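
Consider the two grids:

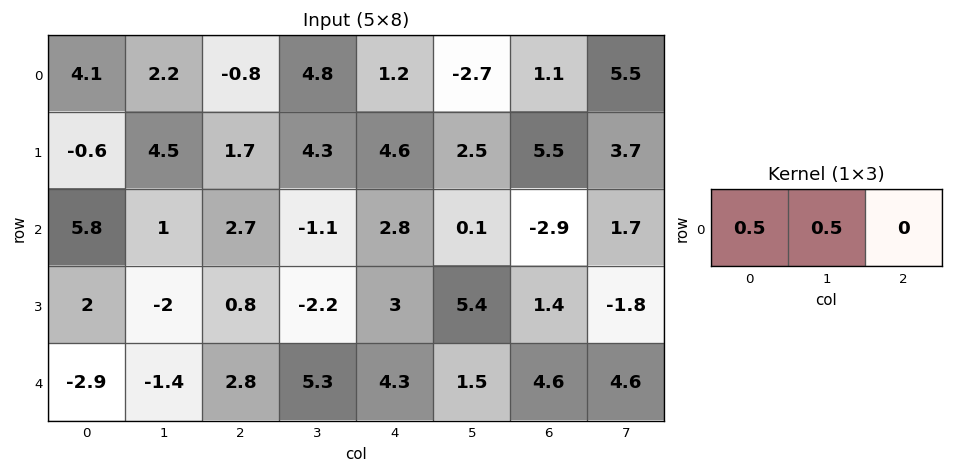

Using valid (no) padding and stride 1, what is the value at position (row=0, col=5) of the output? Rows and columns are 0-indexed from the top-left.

The receptive field on the input at this output position is [-2.7 1.1 5.5]. Elementwise product with the kernel and sum: -2.7·0.5 + 1.1·0.5.

-0.8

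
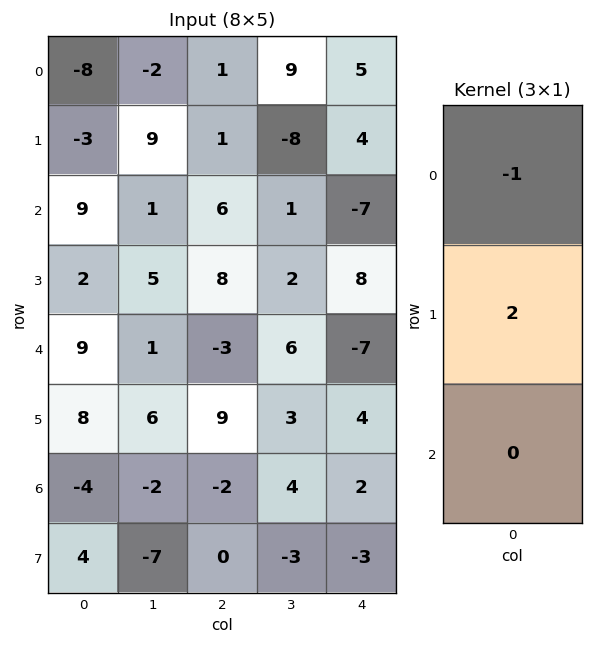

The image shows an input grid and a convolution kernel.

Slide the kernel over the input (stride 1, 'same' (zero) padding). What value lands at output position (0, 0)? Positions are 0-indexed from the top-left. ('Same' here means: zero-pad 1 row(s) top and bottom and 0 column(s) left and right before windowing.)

-16

The receptive field on the zero-padded input at this output position is [0 / -8 / -3]. Elementwise product with the kernel and sum: 0·-1 + -8·2.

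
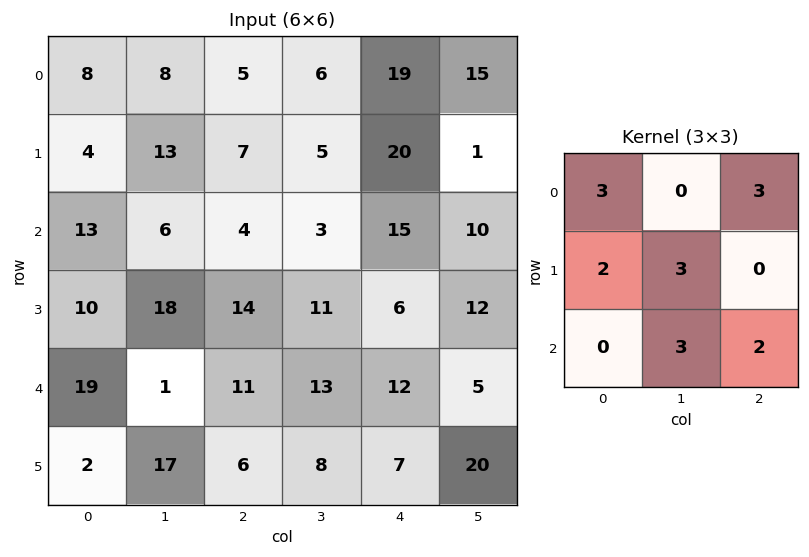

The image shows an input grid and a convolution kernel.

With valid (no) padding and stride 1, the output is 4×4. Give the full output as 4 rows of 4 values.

112 107 140 198
159 142 143 111
150 164 181 125
176 156 159 192

Output[0,0]: The receptive field on the input at this output position is [8 8 5 / 4 13 7 / 13 6 4]. Elementwise product with the kernel and sum: 8·3 + 5·3 + 4·2 + 13·3 + 6·3 + 4·2.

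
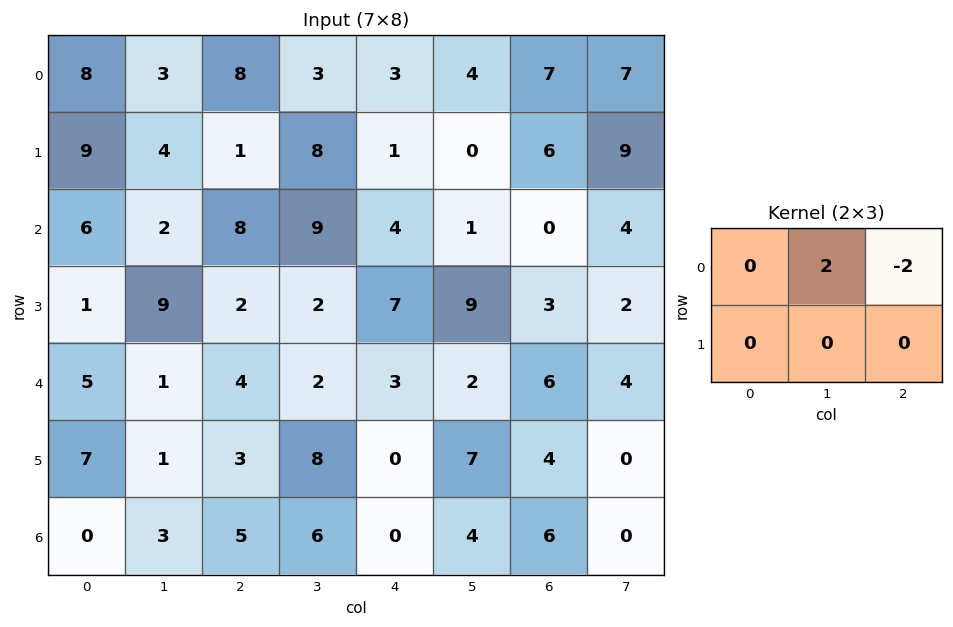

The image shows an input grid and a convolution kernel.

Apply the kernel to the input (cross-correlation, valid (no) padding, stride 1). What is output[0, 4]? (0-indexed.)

-6

The receptive field on the input at this output position is [3 4 7 / 1 0 6]. Elementwise product with the kernel and sum: 4·2 + 7·-2.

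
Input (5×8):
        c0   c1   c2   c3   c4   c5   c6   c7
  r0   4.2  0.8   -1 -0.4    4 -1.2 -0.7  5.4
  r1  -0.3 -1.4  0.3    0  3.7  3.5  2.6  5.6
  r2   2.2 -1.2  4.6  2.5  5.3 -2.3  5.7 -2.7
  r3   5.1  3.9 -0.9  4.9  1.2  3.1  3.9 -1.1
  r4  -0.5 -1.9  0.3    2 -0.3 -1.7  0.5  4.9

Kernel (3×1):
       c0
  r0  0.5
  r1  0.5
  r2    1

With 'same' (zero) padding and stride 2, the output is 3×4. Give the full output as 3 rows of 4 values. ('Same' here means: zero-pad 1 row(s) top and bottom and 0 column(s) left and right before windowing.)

1.8 -0.2 5.7 2.25
6.05 1.55 5.7 8.05
2.3 -0.3 0.45 2.2

Output[0,0]: The receptive field on the zero-padded input at this output position is [0 / 4.2 / -0.3]. Elementwise product with the kernel and sum: 0·0.5 + 4.2·0.5 + -0.3·1.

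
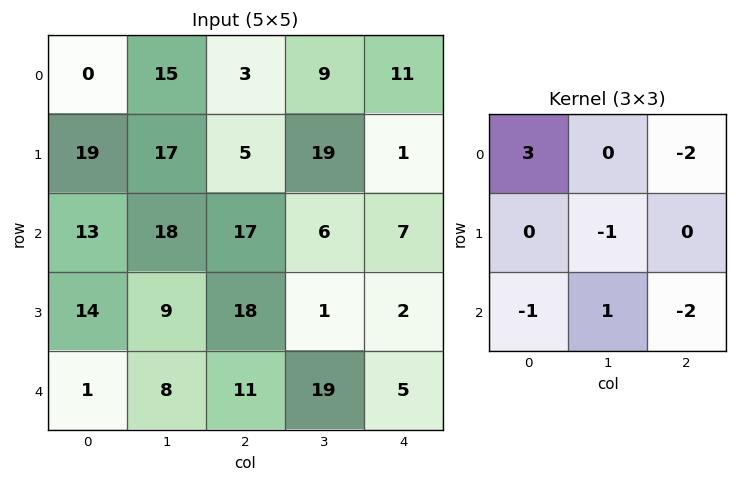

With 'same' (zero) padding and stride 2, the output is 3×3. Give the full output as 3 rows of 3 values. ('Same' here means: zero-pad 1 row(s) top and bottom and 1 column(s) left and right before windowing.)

-15 -53 -29
-51 3 51
-19 14 -2

Output[0,0]: The receptive field on the zero-padded input at this output position is [0 0 0 / 0 0 15 / 0 19 17]. Elementwise product with the kernel and sum: 0·3 + 0·-2 + 0·-1 + 0·-1 + 19·1 + 17·-2.
Output[0,1]: The receptive field on the zero-padded input at this output position is [0 0 0 / 15 3 9 / 17 5 19]. Elementwise product with the kernel and sum: 0·3 + 0·-2 + 3·-1 + 17·-1 + 5·1 + 19·-2.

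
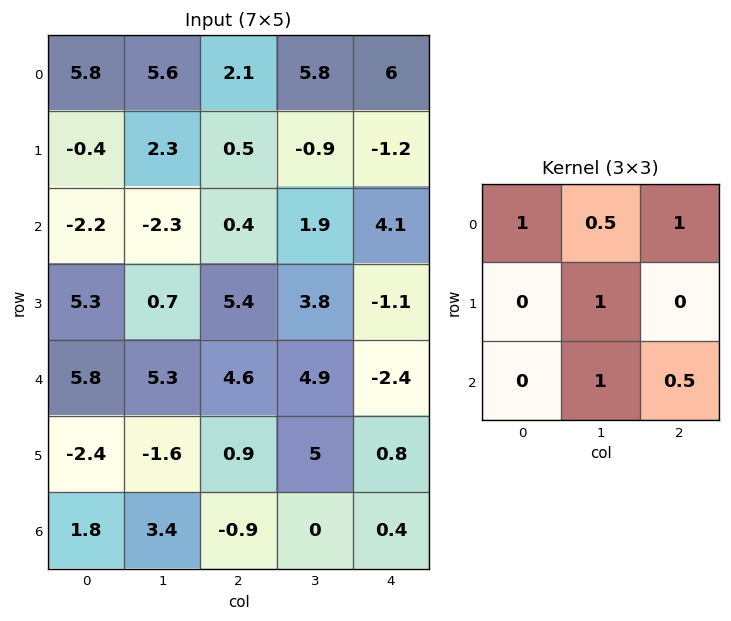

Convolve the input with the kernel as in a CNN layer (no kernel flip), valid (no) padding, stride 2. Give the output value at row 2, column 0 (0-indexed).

14.4

The receptive field on the input at this output position is [5.8 5.3 4.6 / -2.4 -1.6 0.9 / 1.8 3.4 -0.9]. Elementwise product with the kernel and sum: 5.8·1 + 5.3·0.5 + 4.6·1 + -1.6·1 + 3.4·1 + -0.9·0.5.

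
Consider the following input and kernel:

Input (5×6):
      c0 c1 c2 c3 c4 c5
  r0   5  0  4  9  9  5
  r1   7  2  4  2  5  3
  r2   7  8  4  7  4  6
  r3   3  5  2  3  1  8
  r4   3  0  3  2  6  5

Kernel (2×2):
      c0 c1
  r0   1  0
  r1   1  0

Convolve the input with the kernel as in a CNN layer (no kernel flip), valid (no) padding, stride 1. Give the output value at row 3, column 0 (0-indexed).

6

The receptive field on the input at this output position is [3 5 / 3 0]. Elementwise product with the kernel and sum: 3·1 + 3·1.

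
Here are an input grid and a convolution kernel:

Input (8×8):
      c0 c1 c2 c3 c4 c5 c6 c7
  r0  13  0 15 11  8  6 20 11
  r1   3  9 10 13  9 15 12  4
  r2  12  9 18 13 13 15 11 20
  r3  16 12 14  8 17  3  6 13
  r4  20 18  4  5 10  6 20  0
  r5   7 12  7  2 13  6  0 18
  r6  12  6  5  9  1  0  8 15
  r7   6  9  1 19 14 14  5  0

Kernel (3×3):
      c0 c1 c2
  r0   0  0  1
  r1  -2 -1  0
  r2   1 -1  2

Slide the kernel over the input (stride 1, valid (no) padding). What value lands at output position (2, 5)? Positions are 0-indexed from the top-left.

The receptive field on the input at this output position is [15 11 20 / 3 6 13 / 6 20 0]. Elementwise product with the kernel and sum: 20·1 + 3·-2 + 6·-1 + 6·1 + 20·-1 + 0·2.

-6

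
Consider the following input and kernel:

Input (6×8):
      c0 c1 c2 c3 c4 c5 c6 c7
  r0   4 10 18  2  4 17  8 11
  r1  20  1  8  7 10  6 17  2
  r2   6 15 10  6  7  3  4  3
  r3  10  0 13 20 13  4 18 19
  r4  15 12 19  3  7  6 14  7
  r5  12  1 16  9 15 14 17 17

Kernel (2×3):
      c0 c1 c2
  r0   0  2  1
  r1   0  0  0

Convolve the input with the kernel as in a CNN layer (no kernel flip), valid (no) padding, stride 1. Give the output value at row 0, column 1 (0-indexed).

The receptive field on the input at this output position is [10 18 2 / 1 8 7]. Elementwise product with the kernel and sum: 18·2 + 2·1.

38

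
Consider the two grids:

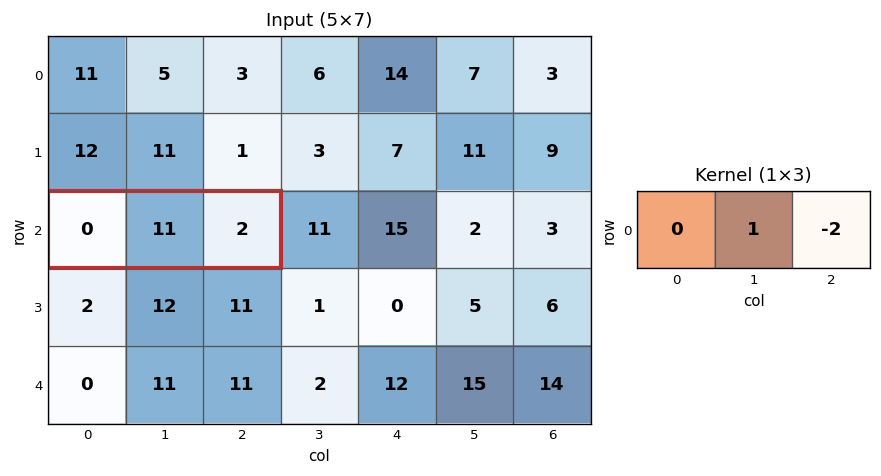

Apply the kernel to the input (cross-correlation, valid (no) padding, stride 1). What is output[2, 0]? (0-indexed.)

The receptive field on the input at this output position is [0 11 2]. Elementwise product with the kernel and sum: 11·1 + 2·-2.

7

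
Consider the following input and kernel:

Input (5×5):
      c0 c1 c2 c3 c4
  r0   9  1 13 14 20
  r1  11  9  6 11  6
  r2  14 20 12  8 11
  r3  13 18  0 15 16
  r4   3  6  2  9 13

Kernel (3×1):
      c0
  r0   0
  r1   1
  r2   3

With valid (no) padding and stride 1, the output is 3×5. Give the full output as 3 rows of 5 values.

Output[0,0]: The receptive field on the input at this output position is [9 / 11 / 14]. Elementwise product with the kernel and sum: 11·1 + 14·3.

53 69 42 35 39
53 74 12 53 59
22 36 6 42 55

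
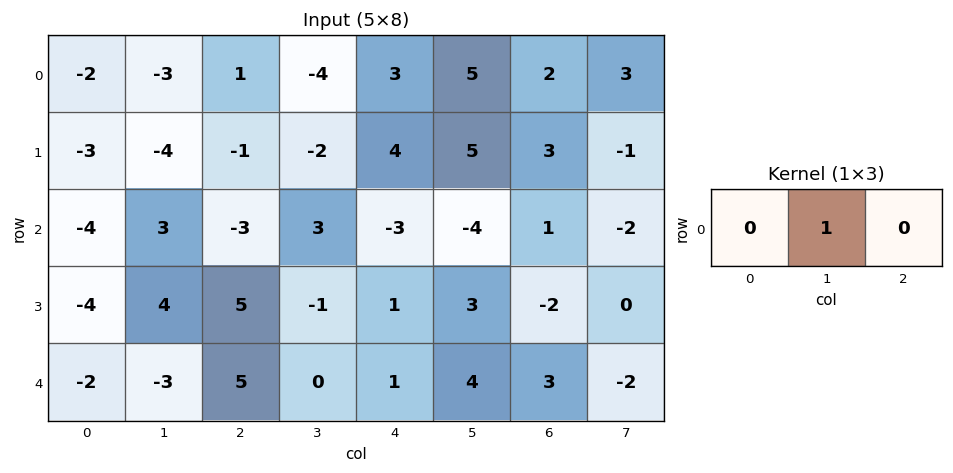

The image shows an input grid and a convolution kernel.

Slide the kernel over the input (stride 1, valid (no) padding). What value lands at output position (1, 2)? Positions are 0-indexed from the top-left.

The receptive field on the input at this output position is [-1 -2 4]. Elementwise product with the kernel and sum: -2·1.

-2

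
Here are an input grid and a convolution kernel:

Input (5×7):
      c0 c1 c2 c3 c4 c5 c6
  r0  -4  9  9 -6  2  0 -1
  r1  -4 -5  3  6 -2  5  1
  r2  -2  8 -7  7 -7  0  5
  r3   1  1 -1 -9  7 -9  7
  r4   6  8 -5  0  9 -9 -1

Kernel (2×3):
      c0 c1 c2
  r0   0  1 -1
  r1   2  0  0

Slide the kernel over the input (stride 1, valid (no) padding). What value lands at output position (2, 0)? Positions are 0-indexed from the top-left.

The receptive field on the input at this output position is [-2 8 -7 / 1 1 -1]. Elementwise product with the kernel and sum: 8·1 + -7·-1 + 1·2.

17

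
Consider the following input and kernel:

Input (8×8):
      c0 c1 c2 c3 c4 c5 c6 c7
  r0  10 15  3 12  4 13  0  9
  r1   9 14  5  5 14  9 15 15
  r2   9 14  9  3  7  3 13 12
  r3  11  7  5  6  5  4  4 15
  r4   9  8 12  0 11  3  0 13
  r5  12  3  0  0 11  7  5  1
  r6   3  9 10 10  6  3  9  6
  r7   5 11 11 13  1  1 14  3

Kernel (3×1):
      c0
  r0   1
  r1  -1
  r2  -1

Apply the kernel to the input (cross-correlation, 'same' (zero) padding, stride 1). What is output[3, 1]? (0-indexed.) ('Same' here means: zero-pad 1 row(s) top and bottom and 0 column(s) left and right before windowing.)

The receptive field on the zero-padded input at this output position is [14 / 7 / 8]. Elementwise product with the kernel and sum: 14·1 + 7·-1 + 8·-1.

-1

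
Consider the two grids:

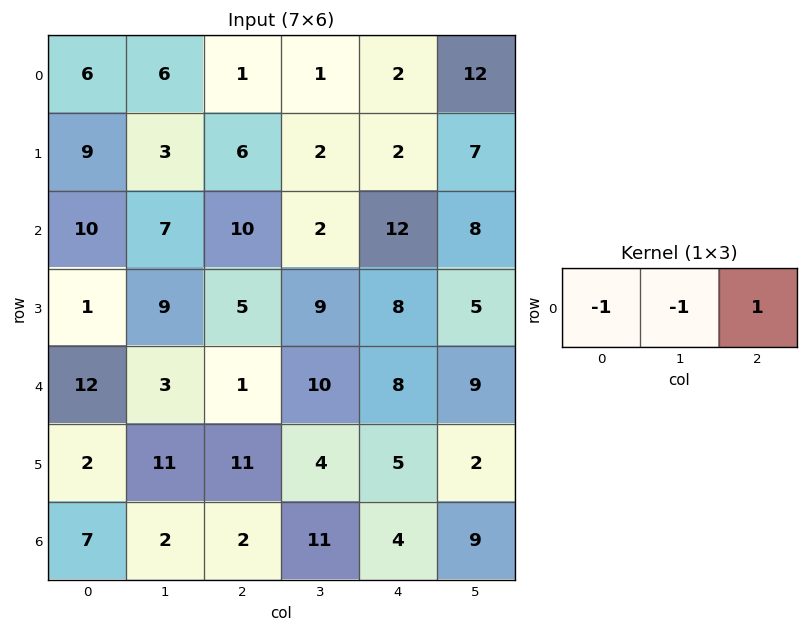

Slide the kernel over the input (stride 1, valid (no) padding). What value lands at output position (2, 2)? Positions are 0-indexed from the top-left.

The receptive field on the input at this output position is [10 2 12]. Elementwise product with the kernel and sum: 10·-1 + 2·-1 + 12·1.

0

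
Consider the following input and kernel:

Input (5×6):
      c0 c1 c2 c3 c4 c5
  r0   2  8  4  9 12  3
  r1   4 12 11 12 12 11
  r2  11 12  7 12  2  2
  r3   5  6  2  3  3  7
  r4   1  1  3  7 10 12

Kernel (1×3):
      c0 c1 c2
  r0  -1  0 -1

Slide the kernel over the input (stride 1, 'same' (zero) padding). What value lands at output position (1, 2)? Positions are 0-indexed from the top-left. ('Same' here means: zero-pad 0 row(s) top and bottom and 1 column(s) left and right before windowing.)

-24

The receptive field on the zero-padded input at this output position is [12 11 12]. Elementwise product with the kernel and sum: 12·-1 + 12·-1.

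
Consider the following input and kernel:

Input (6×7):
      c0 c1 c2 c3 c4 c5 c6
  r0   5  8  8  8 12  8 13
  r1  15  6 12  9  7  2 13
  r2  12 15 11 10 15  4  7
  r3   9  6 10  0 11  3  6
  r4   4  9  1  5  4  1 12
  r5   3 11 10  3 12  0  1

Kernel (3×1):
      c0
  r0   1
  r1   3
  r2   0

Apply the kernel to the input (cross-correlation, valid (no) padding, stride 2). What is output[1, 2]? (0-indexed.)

48

The receptive field on the input at this output position is [15 / 11 / 4]. Elementwise product with the kernel and sum: 15·1 + 11·3.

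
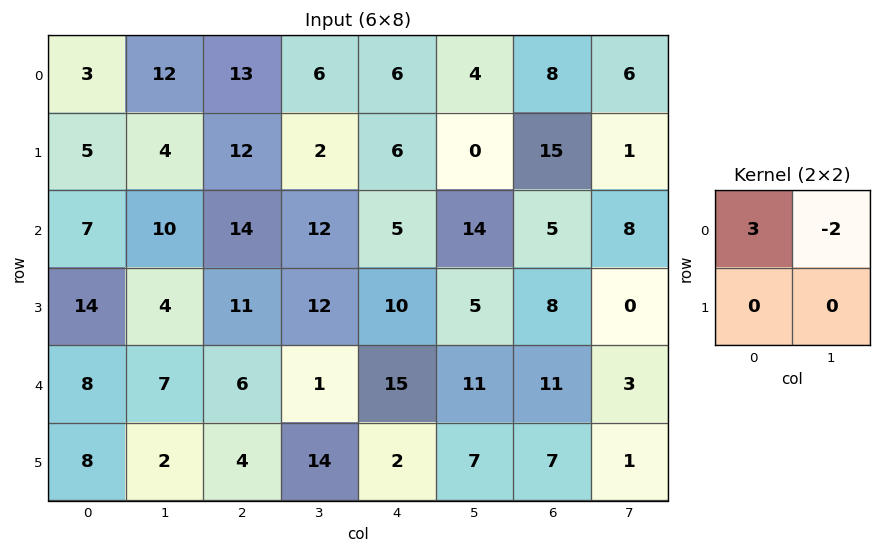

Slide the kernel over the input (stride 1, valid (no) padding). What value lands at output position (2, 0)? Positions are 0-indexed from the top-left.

The receptive field on the input at this output position is [7 10 / 14 4]. Elementwise product with the kernel and sum: 7·3 + 10·-2.

1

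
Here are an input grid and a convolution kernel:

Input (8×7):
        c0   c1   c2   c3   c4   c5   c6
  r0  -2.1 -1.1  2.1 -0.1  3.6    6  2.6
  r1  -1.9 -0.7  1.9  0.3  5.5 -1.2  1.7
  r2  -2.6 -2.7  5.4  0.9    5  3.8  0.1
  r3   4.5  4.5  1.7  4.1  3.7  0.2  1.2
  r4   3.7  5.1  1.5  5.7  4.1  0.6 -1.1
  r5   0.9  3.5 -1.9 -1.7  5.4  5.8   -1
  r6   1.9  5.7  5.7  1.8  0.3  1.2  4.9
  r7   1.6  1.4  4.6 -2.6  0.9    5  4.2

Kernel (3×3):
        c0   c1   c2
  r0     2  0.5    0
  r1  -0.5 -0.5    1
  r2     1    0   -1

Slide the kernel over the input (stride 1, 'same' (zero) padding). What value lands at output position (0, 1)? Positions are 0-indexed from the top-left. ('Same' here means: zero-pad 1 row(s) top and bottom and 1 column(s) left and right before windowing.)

The receptive field on the zero-padded input at this output position is [0 0 0 / -2.1 -1.1 2.1 / -1.9 -0.7 1.9]. Elementwise product with the kernel and sum: 0·2 + 0·0.5 + -2.1·-0.5 + -1.1·-0.5 + 2.1·1 + -1.9·1 + 1.9·-1.

-0.1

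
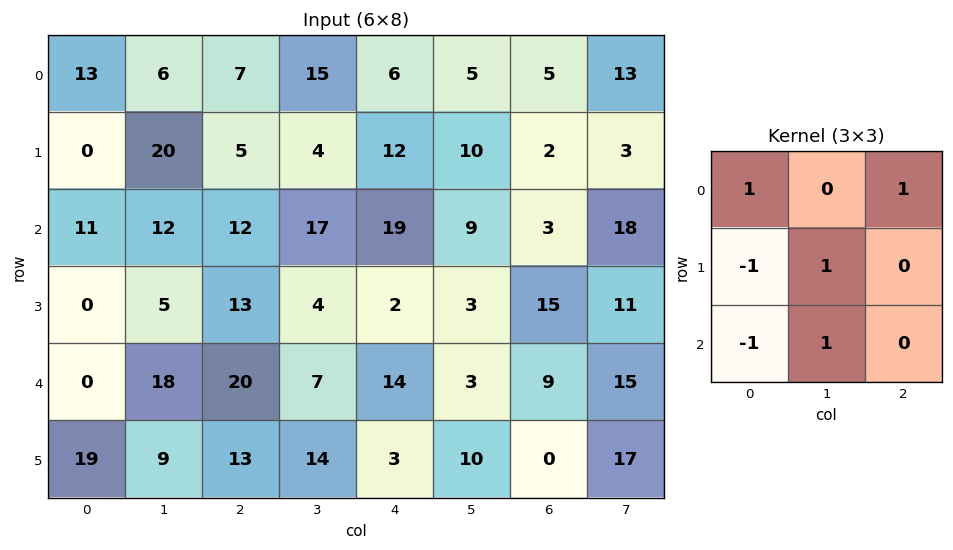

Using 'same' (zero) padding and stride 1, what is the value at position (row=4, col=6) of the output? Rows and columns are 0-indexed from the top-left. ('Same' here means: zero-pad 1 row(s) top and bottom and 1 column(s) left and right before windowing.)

The receptive field on the zero-padded input at this output position is [3 15 11 / 3 9 15 / 10 0 17]. Elementwise product with the kernel and sum: 3·1 + 11·1 + 3·-1 + 9·1 + 10·-1 + 0·1.

10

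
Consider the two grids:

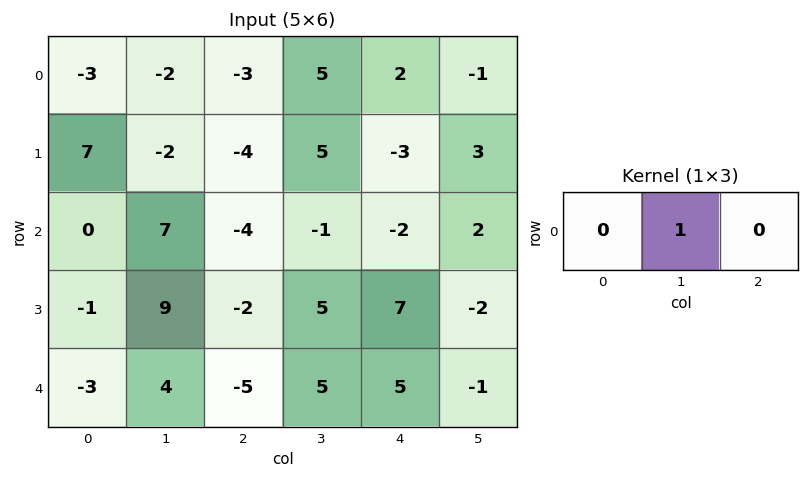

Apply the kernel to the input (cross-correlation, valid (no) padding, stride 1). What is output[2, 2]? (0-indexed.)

-1

The receptive field on the input at this output position is [-4 -1 -2]. Elementwise product with the kernel and sum: -1·1.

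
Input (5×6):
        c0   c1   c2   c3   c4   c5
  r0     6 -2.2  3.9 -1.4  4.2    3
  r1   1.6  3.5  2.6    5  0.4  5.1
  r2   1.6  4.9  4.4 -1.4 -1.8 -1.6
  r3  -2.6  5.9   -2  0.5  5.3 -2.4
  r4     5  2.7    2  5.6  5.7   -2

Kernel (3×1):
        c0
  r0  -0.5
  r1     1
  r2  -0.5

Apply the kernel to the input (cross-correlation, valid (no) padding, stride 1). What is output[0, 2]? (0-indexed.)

The receptive field on the input at this output position is [3.9 / 2.6 / 4.4]. Elementwise product with the kernel and sum: 3.9·-0.5 + 2.6·1 + 4.4·-0.5.

-1.55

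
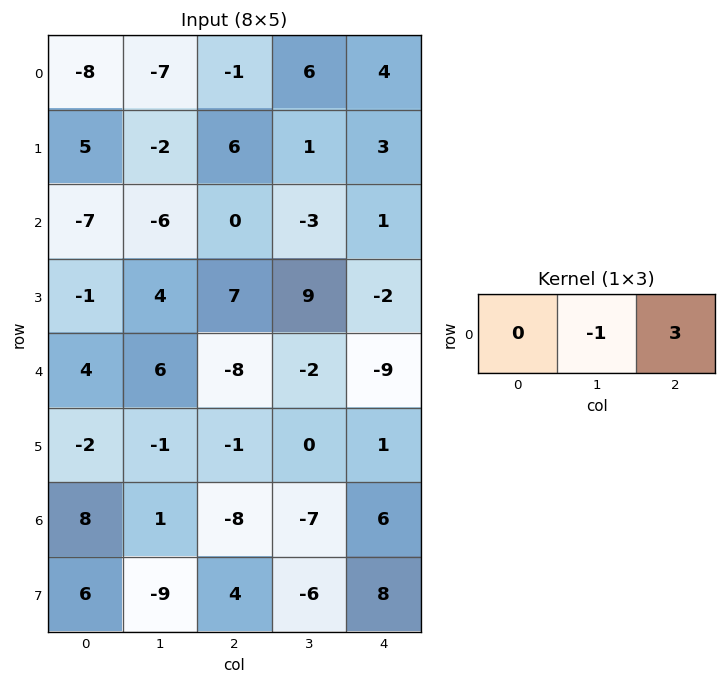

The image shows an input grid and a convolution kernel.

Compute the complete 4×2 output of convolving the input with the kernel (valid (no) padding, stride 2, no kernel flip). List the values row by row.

Output[0,0]: The receptive field on the input at this output position is [-8 -7 -1]. Elementwise product with the kernel and sum: -7·-1 + -1·3.

4 6
6 6
-30 -25
-25 25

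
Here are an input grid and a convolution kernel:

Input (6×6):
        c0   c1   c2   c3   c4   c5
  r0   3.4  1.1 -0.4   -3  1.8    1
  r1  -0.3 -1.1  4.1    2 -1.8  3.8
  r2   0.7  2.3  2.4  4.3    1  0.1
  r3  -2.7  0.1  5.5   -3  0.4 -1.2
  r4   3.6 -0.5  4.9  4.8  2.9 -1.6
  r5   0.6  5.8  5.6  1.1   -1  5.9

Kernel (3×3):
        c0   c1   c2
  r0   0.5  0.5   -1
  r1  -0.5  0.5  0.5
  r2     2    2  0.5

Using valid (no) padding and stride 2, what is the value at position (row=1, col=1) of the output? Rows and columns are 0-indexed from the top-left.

The receptive field on the input at this output position is [2.4 4.3 1 / 5.5 -3 0.4 / 4.9 4.8 2.9]. Elementwise product with the kernel and sum: 2.4·0.5 + 4.3·0.5 + 1·-1 + 5.5·-0.5 + -3·0.5 + 0.4·0.5 + 4.9·2 + 4.8·2 + 2.9·0.5.

19.15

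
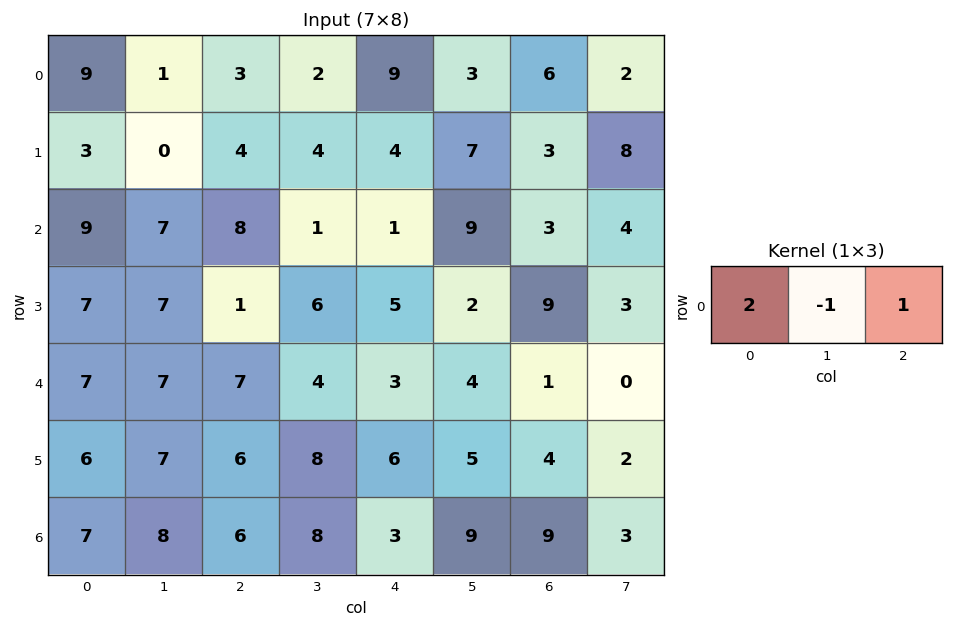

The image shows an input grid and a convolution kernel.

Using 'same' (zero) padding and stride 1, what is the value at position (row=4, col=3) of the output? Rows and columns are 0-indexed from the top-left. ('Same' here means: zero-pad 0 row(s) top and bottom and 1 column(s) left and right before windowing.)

13

The receptive field on the zero-padded input at this output position is [7 4 3]. Elementwise product with the kernel and sum: 7·2 + 4·-1 + 3·1.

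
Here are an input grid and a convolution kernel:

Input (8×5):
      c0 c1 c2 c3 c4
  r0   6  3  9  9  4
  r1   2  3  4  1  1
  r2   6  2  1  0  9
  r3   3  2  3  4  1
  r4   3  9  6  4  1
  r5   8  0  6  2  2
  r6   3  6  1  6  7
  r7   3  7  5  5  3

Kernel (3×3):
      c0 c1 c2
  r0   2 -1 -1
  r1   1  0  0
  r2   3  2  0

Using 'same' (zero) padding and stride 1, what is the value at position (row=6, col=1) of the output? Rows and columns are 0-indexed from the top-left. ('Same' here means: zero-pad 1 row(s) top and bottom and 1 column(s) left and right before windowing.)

36

The receptive field on the zero-padded input at this output position is [8 0 6 / 3 6 1 / 3 7 5]. Elementwise product with the kernel and sum: 8·2 + 0·-1 + 6·-1 + 3·1 + 3·3 + 7·2.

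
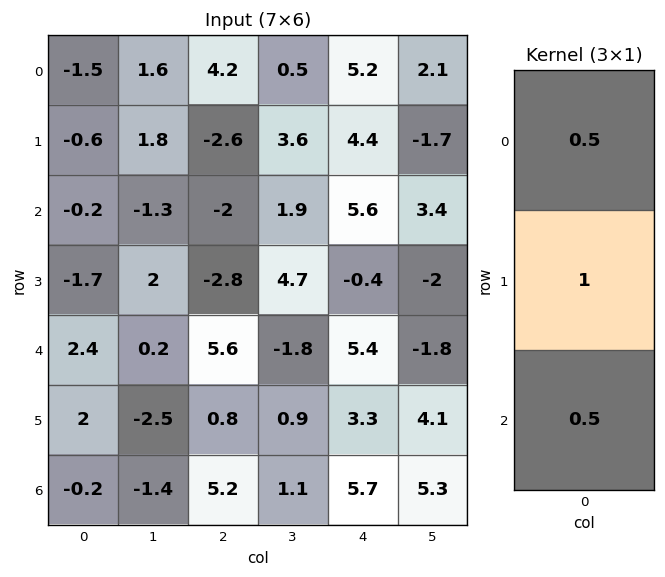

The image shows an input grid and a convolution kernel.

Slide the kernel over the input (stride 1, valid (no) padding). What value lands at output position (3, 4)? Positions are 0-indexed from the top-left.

6.85

The receptive field on the input at this output position is [-0.4 / 5.4 / 3.3]. Elementwise product with the kernel and sum: -0.4·0.5 + 5.4·1 + 3.3·0.5.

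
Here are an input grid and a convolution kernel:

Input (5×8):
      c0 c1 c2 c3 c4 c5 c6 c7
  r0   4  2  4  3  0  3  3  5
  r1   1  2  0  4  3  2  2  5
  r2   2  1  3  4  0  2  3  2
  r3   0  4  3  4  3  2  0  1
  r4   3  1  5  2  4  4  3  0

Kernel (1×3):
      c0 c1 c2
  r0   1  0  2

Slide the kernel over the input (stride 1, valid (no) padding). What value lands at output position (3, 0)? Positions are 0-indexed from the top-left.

6

The receptive field on the input at this output position is [0 4 3]. Elementwise product with the kernel and sum: 0·1 + 3·2.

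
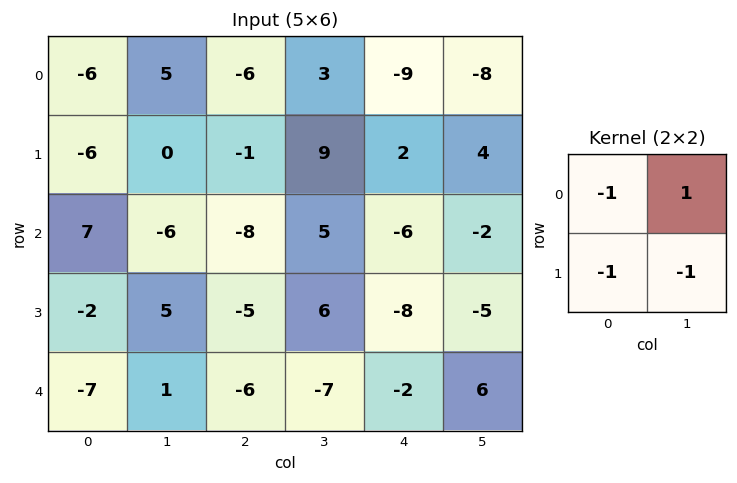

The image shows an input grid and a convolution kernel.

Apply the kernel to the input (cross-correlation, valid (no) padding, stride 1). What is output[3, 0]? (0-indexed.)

The receptive field on the input at this output position is [-2 5 / -7 1]. Elementwise product with the kernel and sum: -2·-1 + 5·1 + -7·-1 + 1·-1.

13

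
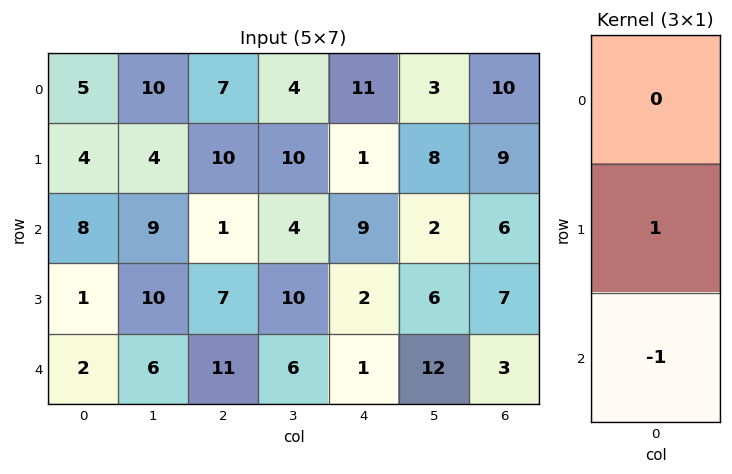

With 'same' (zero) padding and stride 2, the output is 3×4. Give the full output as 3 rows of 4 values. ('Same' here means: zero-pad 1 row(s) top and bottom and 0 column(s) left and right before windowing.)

Output[0,0]: The receptive field on the zero-padded input at this output position is [0 / 5 / 4]. Elementwise product with the kernel and sum: 5·1 + 4·-1.
Output[0,1]: The receptive field on the zero-padded input at this output position is [0 / 7 / 10]. Elementwise product with the kernel and sum: 7·1 + 10·-1.

1 -3 10 1
7 -6 7 -1
2 11 1 3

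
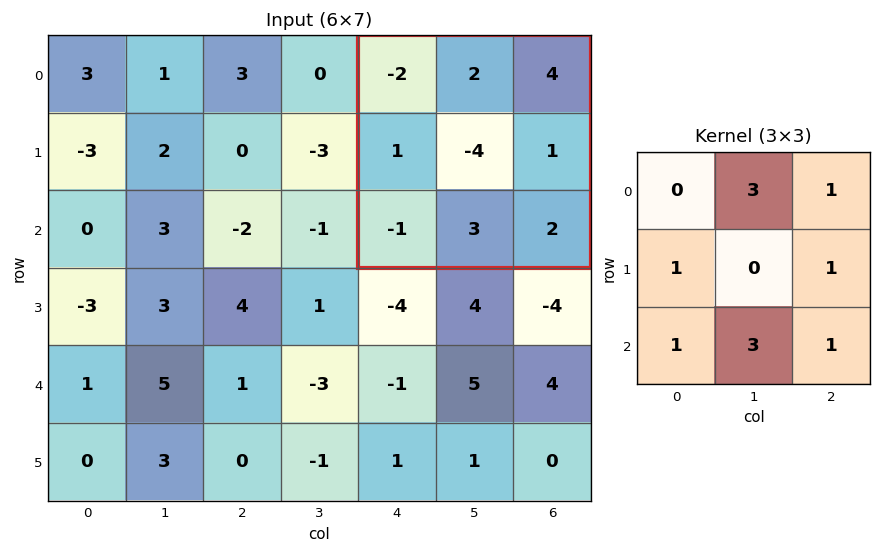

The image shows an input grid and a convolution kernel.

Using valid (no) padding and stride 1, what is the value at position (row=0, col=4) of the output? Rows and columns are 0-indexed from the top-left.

The receptive field on the input at this output position is [-2 2 4 / 1 -4 1 / -1 3 2]. Elementwise product with the kernel and sum: 2·3 + 4·1 + 1·1 + 1·1 + -1·1 + 3·3 + 2·1.

22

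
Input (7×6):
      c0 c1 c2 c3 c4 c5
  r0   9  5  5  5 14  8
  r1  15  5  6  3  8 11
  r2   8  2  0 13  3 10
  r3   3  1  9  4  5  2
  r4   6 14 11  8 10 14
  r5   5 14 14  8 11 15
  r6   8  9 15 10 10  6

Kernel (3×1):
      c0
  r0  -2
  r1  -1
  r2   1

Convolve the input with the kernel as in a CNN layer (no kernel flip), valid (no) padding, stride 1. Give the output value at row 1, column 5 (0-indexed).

-30

The receptive field on the input at this output position is [11 / 10 / 2]. Elementwise product with the kernel and sum: 11·-2 + 10·-1 + 2·1.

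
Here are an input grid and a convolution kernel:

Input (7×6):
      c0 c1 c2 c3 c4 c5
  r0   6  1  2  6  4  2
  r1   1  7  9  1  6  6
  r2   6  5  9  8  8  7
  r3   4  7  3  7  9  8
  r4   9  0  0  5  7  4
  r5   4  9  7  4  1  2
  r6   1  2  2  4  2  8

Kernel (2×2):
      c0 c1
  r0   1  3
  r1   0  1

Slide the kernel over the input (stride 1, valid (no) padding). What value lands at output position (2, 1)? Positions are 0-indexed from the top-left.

35

The receptive field on the input at this output position is [5 9 / 7 3]. Elementwise product with the kernel and sum: 5·1 + 9·3 + 3·1.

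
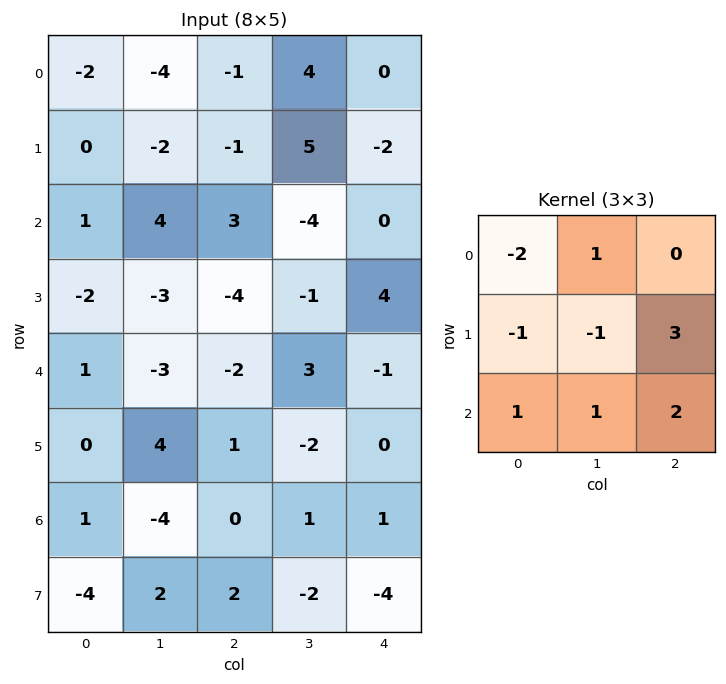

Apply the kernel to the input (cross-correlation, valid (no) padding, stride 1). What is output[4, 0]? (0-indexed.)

The receptive field on the input at this output position is [1 -3 -2 / 0 4 1 / 1 -4 0]. Elementwise product with the kernel and sum: 1·-2 + -3·1 + 0·-1 + 4·-1 + 1·3 + 1·1 + -4·1 + 0·2.

-9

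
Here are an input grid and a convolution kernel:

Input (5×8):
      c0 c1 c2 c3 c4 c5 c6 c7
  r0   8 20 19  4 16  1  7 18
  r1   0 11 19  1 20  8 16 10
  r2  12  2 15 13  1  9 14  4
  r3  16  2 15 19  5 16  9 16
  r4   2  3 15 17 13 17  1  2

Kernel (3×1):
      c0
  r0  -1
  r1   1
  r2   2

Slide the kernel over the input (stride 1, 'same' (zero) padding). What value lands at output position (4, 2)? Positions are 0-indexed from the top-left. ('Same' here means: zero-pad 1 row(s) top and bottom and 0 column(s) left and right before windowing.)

0

The receptive field on the zero-padded input at this output position is [15 / 15 / 0]. Elementwise product with the kernel and sum: 15·-1 + 15·1 + 0·2.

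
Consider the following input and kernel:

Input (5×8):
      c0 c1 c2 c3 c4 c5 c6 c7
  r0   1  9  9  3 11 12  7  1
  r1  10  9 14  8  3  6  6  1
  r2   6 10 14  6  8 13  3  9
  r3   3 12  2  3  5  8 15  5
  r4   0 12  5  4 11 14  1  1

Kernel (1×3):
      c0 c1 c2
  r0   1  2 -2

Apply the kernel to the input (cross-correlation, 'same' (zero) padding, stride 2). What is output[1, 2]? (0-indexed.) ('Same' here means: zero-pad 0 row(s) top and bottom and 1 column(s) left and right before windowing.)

The receptive field on the zero-padded input at this output position is [6 8 13]. Elementwise product with the kernel and sum: 6·1 + 8·2 + 13·-2.

-4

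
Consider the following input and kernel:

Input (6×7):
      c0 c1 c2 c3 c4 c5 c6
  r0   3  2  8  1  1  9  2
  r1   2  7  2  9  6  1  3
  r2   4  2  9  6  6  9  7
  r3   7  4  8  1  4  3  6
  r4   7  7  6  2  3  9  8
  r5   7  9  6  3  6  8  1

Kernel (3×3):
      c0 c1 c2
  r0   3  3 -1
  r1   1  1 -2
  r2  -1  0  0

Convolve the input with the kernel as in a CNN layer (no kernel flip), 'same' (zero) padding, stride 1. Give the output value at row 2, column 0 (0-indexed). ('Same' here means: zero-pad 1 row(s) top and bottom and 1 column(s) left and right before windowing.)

The receptive field on the zero-padded input at this output position is [0 2 7 / 0 4 2 / 0 7 4]. Elementwise product with the kernel and sum: 0·3 + 2·3 + 7·-1 + 0·1 + 4·1 + 2·-2 + 0·-1.

-1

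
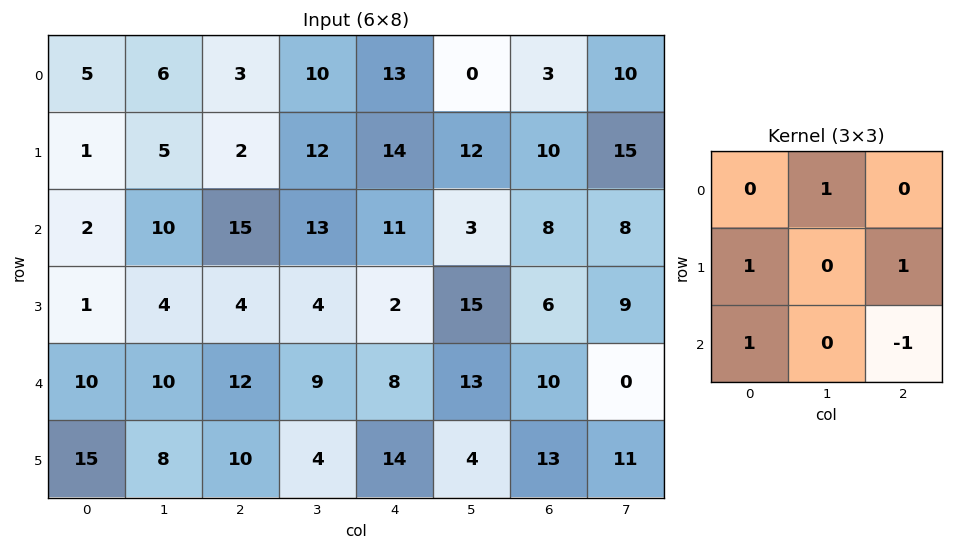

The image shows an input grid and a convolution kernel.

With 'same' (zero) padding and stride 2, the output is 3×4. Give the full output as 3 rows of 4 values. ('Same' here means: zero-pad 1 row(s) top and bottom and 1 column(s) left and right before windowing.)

1 9 10 7
7 25 19 27
3 27 24 12

Output[0,0]: The receptive field on the zero-padded input at this output position is [0 0 0 / 0 5 6 / 0 1 5]. Elementwise product with the kernel and sum: 0·1 + 0·1 + 6·1 + 0·1 + 5·-1.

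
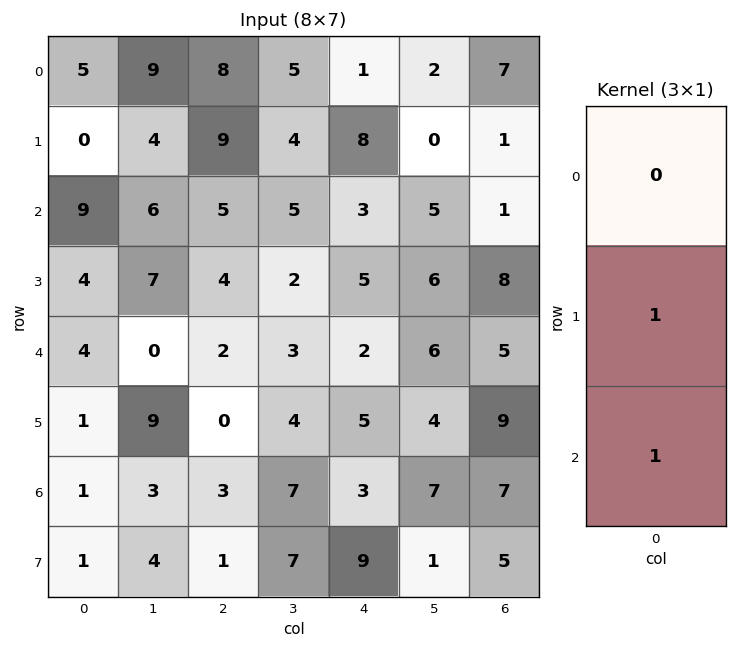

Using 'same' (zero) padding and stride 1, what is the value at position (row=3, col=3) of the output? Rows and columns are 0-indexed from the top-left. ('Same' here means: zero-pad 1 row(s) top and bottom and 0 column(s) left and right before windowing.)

The receptive field on the zero-padded input at this output position is [5 / 2 / 3]. Elementwise product with the kernel and sum: 2·1 + 3·1.

5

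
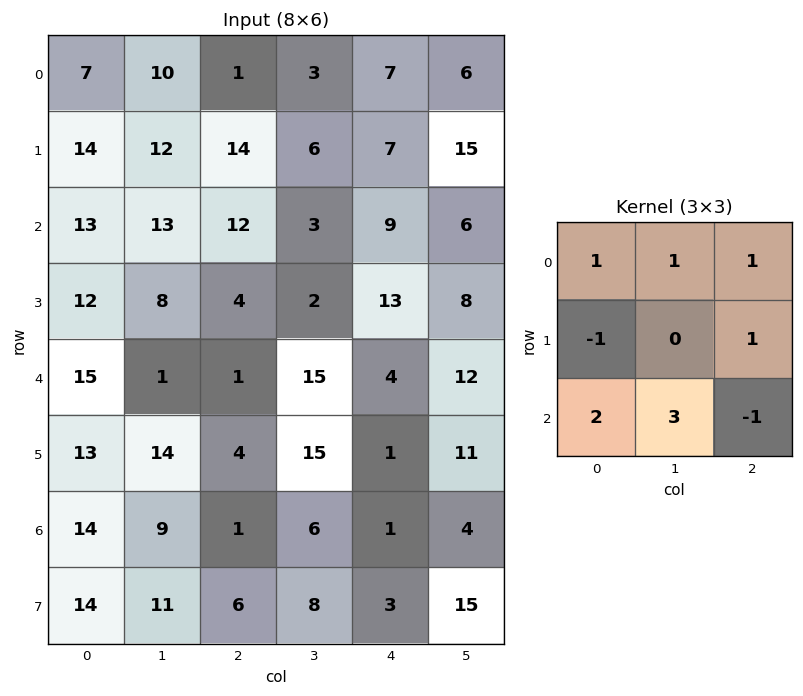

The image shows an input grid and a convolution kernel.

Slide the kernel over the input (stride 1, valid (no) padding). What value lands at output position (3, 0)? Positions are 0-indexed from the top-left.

The receptive field on the input at this output position is [12 8 4 / 15 1 1 / 13 14 4]. Elementwise product with the kernel and sum: 12·1 + 8·1 + 4·1 + 15·-1 + 1·1 + 13·2 + 14·3 + 4·-1.

74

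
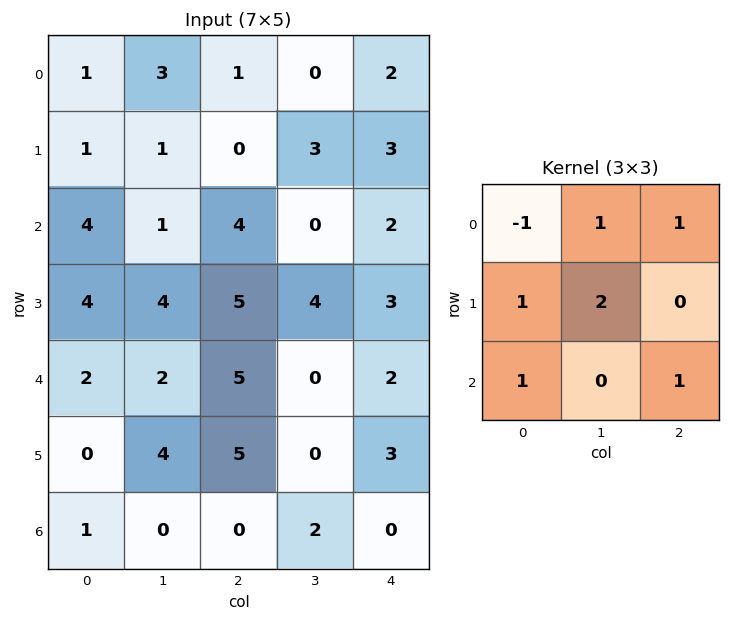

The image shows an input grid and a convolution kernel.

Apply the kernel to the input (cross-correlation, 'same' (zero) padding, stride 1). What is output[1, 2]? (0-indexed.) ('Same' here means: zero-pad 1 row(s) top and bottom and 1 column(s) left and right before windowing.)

0

The receptive field on the zero-padded input at this output position is [3 1 0 / 1 0 3 / 1 4 0]. Elementwise product with the kernel and sum: 3·-1 + 1·1 + 0·1 + 1·1 + 0·2 + 1·1 + 0·1.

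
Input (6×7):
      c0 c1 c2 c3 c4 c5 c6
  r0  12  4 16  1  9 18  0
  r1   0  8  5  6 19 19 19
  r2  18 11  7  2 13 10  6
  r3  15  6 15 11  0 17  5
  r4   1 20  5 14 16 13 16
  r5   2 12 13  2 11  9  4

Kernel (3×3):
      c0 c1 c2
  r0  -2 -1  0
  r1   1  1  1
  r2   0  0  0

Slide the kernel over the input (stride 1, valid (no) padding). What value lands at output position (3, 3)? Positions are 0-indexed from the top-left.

21

The receptive field on the input at this output position is [11 0 17 / 14 16 13 / 2 11 9]. Elementwise product with the kernel and sum: 11·-2 + 0·-1 + 14·1 + 16·1 + 13·1.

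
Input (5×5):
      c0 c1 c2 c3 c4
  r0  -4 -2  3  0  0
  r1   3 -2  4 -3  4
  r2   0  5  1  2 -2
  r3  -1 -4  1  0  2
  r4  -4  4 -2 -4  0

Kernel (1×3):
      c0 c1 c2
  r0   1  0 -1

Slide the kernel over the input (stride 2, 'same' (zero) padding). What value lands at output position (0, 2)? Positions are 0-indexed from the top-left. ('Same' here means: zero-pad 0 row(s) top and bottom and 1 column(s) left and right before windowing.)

0

The receptive field on the zero-padded input at this output position is [0 0 0]. Elementwise product with the kernel and sum: 0·1 + 0·-1.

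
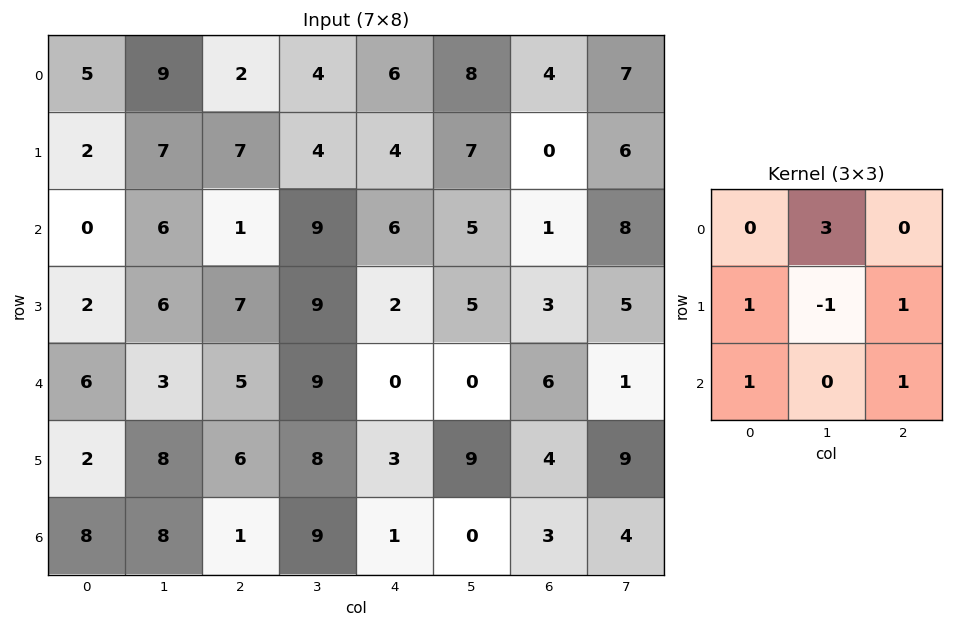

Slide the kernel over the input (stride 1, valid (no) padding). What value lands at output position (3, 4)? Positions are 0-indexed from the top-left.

The receptive field on the input at this output position is [2 5 3 / 0 0 6 / 3 9 4]. Elementwise product with the kernel and sum: 5·3 + 0·1 + 0·-1 + 6·1 + 3·1 + 4·1.

28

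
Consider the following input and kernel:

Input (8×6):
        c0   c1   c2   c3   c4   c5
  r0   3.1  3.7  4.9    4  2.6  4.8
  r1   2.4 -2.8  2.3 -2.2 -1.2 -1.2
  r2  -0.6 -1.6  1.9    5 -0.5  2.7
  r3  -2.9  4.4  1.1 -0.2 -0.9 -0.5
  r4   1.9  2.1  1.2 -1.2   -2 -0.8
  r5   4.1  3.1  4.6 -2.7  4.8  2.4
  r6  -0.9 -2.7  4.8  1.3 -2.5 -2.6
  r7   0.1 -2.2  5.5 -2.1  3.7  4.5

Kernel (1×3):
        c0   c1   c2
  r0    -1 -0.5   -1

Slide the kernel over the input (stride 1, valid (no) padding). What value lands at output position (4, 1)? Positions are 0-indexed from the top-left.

-1.5

The receptive field on the input at this output position is [2.1 1.2 -1.2]. Elementwise product with the kernel and sum: 2.1·-1 + 1.2·-0.5 + -1.2·-1.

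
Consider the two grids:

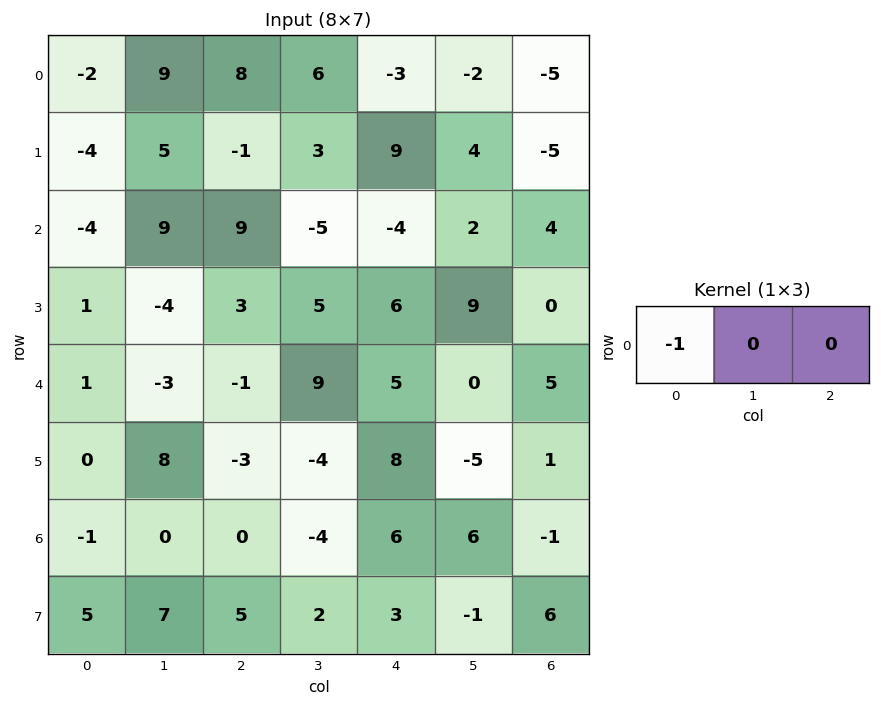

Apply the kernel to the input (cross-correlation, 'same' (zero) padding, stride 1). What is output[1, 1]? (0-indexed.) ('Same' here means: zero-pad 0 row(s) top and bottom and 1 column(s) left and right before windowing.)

4

The receptive field on the zero-padded input at this output position is [-4 5 -1]. Elementwise product with the kernel and sum: -4·-1.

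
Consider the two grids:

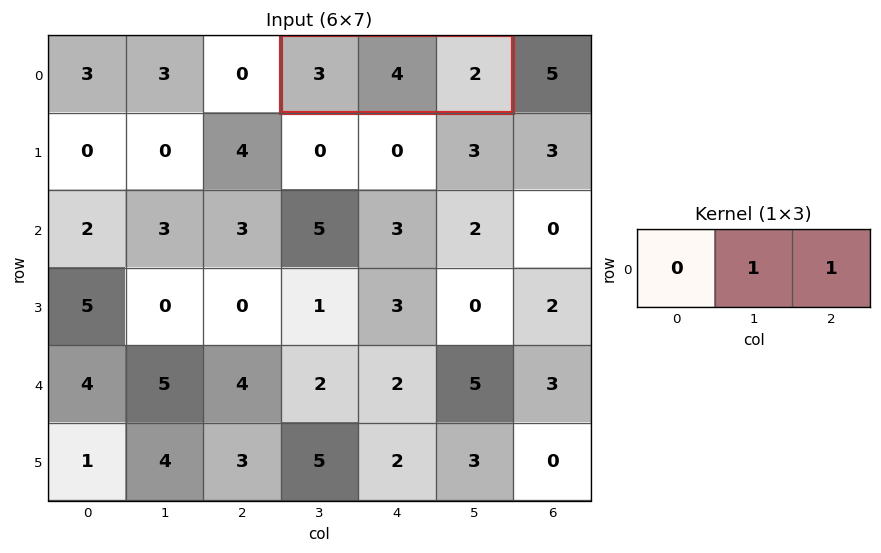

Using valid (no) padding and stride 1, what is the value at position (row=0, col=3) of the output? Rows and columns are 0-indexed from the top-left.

6

The receptive field on the input at this output position is [3 4 2]. Elementwise product with the kernel and sum: 4·1 + 2·1.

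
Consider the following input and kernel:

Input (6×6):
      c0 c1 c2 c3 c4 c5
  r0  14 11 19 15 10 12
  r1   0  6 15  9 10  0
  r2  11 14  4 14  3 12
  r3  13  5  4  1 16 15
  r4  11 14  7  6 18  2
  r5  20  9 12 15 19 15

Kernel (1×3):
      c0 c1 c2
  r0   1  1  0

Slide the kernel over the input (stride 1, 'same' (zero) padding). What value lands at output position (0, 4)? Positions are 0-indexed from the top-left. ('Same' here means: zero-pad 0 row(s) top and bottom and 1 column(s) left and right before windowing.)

25

The receptive field on the zero-padded input at this output position is [15 10 12]. Elementwise product with the kernel and sum: 15·1 + 10·1.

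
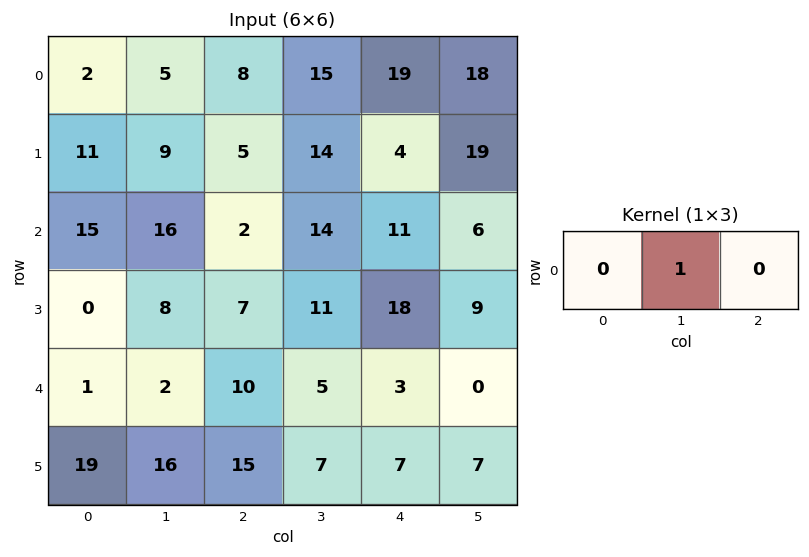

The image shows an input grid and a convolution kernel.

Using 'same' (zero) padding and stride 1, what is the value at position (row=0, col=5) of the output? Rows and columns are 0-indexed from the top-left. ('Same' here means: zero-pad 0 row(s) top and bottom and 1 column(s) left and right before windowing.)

The receptive field on the zero-padded input at this output position is [19 18 0]. Elementwise product with the kernel and sum: 18·1.

18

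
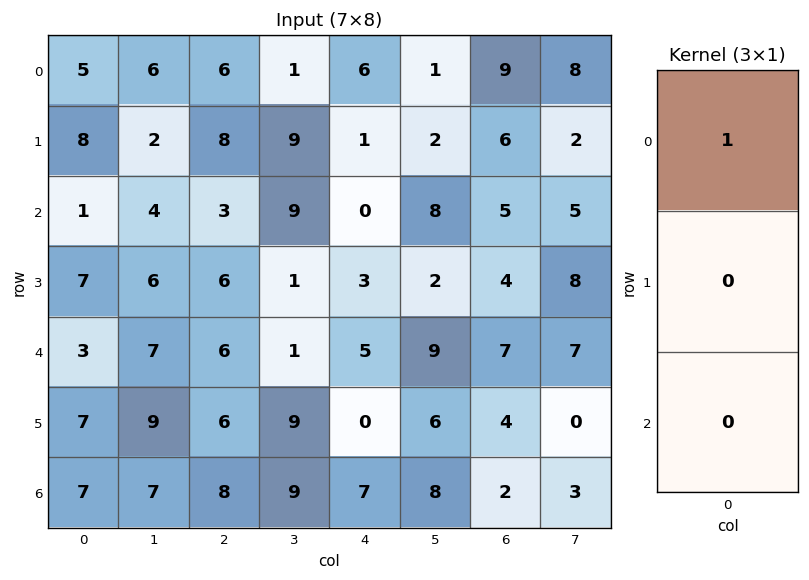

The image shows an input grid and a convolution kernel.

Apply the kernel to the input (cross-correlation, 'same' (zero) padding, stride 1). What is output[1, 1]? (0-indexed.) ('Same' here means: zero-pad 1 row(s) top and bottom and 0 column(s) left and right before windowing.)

6

The receptive field on the zero-padded input at this output position is [6 / 2 / 4]. Elementwise product with the kernel and sum: 6·1.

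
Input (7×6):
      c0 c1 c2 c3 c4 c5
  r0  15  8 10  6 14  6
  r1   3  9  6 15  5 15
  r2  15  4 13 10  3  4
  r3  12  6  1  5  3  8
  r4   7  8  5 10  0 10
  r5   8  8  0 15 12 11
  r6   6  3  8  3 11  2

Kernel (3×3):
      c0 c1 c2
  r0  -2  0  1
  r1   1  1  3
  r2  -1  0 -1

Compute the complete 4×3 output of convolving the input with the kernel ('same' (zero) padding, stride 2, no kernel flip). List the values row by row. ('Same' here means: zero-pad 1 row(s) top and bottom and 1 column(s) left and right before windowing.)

Output[0,0]: The receptive field on the zero-padded input at this output position is [0 0 0 / 0 15 8 / 0 3 9]. Elementwise product with the kernel and sum: 0·-2 + 0·1 + 0·1 + 15·1 + 8·3 + 0·-1 + 9·-1.
Output[0,1]: The receptive field on the zero-padded input at this output position is [0 0 0 / 8 10 6 / 9 6 15]. Elementwise product with the kernel and sum: 0·-2 + 0·1 + 8·1 + 10·1 + 6·3 + 9·-1 + 15·-1.

30 12 8
30 33 -3
29 13 12
23 19 1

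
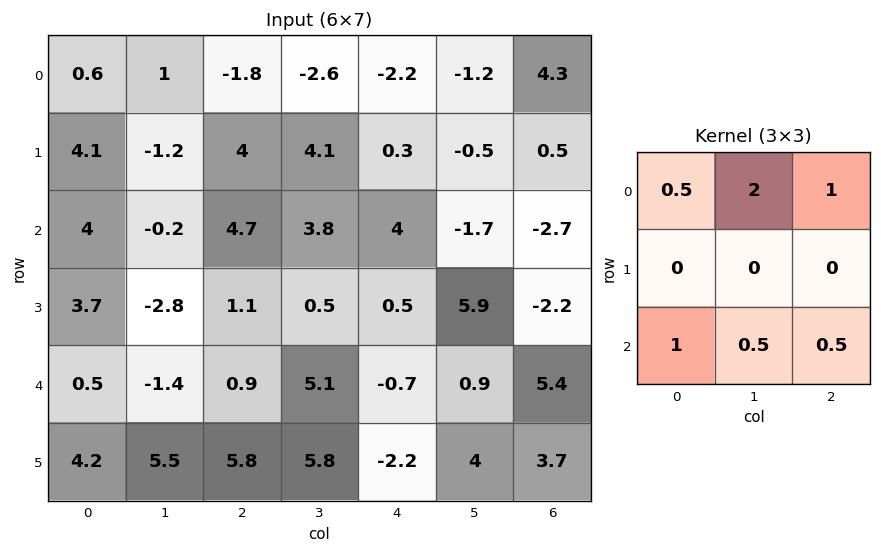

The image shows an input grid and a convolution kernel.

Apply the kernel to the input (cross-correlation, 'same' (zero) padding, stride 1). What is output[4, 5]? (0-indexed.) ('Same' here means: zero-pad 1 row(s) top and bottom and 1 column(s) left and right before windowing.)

11.5

The receptive field on the zero-padded input at this output position is [0.5 5.9 -2.2 / -0.7 0.9 5.4 / -2.2 4 3.7]. Elementwise product with the kernel and sum: 0.5·0.5 + 5.9·2 + -2.2·1 + -2.2·1 + 4·0.5 + 3.7·0.5.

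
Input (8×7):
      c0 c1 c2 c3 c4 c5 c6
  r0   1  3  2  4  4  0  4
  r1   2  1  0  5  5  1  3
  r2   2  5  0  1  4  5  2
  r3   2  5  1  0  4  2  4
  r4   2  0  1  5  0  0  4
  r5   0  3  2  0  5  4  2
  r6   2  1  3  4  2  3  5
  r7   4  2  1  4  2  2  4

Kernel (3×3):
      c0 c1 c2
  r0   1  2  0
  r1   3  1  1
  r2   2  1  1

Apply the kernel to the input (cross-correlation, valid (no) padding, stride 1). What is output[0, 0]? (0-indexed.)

The receptive field on the input at this output position is [1 3 2 / 2 1 0 / 2 5 0]. Elementwise product with the kernel and sum: 1·1 + 3·2 + 2·3 + 1·1 + 0·1 + 2·2 + 5·1 + 0·1.

23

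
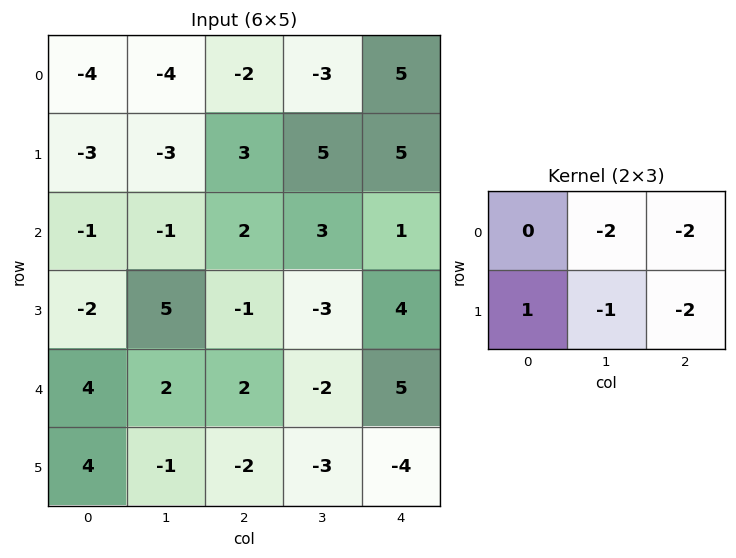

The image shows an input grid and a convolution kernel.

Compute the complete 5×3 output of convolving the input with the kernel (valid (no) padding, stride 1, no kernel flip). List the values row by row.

6 -6 -16
-4 -25 -23
-7 2 -14
-10 12 -8
1 7 3

Output[0,0]: The receptive field on the input at this output position is [-4 -4 -2 / -3 -3 3]. Elementwise product with the kernel and sum: -4·-2 + -2·-2 + -3·1 + -3·-1 + 3·-2.
Output[0,1]: The receptive field on the input at this output position is [-4 -2 -3 / -3 3 5]. Elementwise product with the kernel and sum: -2·-2 + -3·-2 + -3·1 + 3·-1 + 5·-2.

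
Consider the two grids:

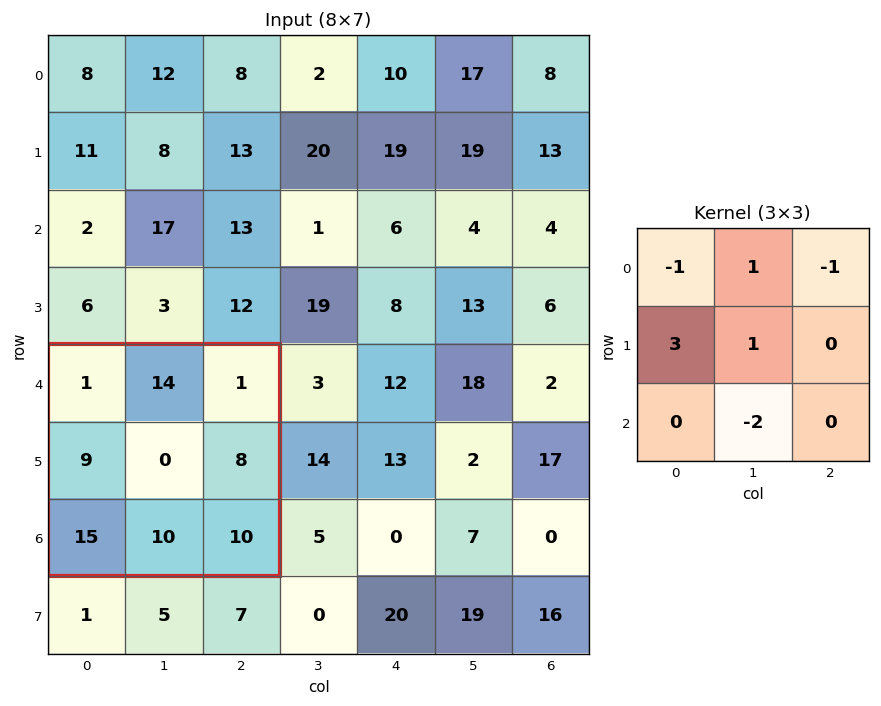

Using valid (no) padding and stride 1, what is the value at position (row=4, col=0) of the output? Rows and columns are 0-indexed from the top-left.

The receptive field on the input at this output position is [1 14 1 / 9 0 8 / 15 10 10]. Elementwise product with the kernel and sum: 1·-1 + 14·1 + 1·-1 + 9·3 + 0·1 + 10·-2.

19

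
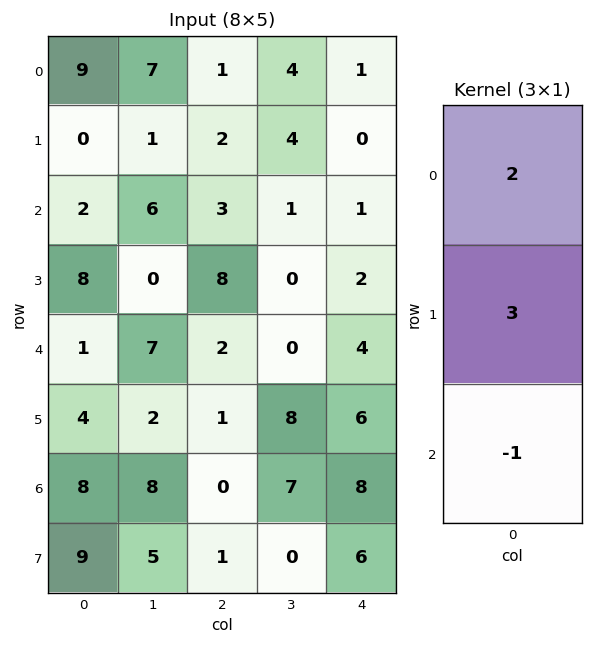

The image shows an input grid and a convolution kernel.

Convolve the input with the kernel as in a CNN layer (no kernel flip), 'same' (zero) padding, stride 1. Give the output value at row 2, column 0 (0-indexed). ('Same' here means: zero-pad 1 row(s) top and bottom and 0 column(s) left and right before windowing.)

The receptive field on the zero-padded input at this output position is [0 / 2 / 8]. Elementwise product with the kernel and sum: 0·2 + 2·3 + 8·-1.

-2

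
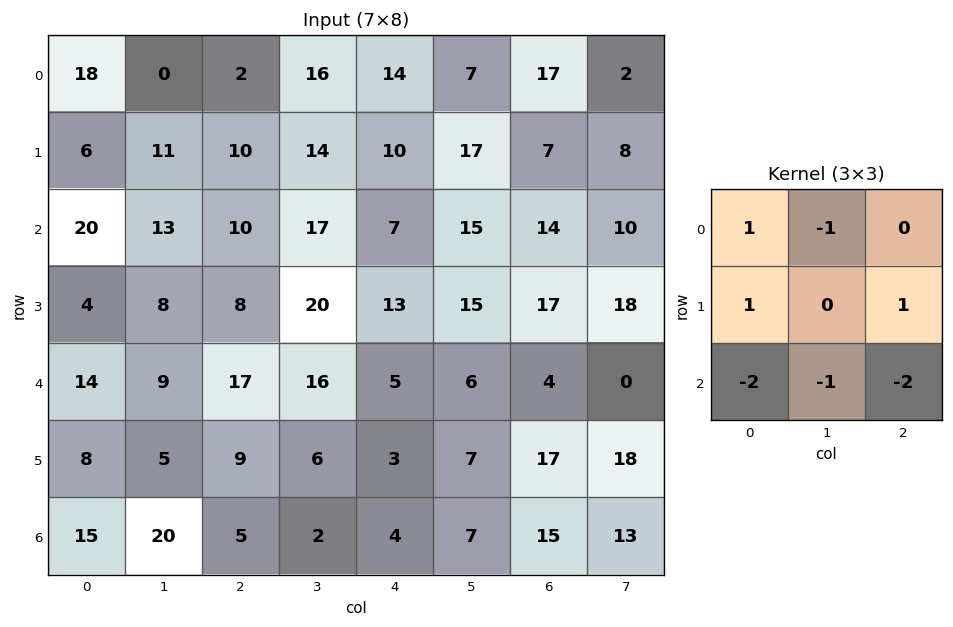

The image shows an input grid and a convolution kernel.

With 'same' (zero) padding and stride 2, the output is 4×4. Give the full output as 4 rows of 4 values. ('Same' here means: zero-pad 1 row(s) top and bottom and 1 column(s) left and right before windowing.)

Output[0,0]: The receptive field on the zero-padded input at this output position is [0 0 0 / 0 18 0 / 0 6 11]. Elementwise product with the kernel and sum: 0·1 + 0·-1 + 0·1 + 0·1 + 0·-2 + 6·-1 + 11·-2.
Output[0,1]: The receptive field on the zero-padded input at this output position is [0 0 0 / 0 2 16 / 11 10 14]. Elementwise product with the kernel and sum: 0·1 + 0·-1 + 0·1 + 16·1 + 11·-2 + 10·-1 + 14·-2.

-28 -44 -49 -48
-13 -33 -47 -48
-13 -6 0 -63
12 18 12 10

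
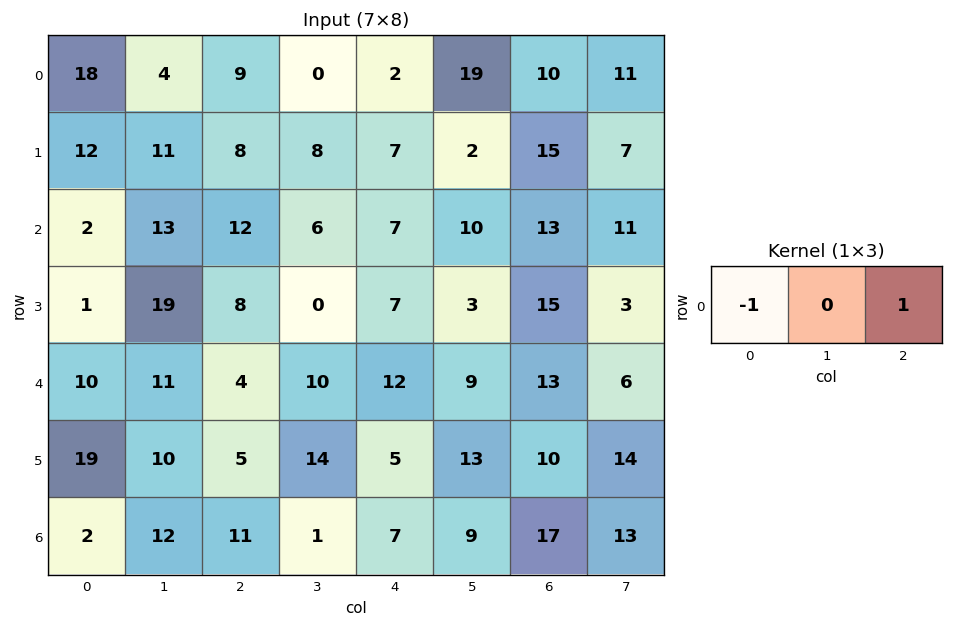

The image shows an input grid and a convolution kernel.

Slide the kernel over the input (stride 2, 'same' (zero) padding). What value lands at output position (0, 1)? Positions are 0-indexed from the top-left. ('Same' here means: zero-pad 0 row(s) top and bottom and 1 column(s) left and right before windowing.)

-4

The receptive field on the zero-padded input at this output position is [4 9 0]. Elementwise product with the kernel and sum: 4·-1 + 0·1.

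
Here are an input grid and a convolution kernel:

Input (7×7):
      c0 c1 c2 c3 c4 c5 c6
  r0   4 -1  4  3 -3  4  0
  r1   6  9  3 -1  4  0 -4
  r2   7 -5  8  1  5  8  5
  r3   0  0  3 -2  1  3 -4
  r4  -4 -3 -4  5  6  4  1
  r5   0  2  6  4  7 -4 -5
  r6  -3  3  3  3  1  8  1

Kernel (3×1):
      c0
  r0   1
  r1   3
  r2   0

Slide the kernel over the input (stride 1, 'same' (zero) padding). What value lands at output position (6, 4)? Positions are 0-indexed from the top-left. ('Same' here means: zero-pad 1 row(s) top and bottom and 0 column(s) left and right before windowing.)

10

The receptive field on the zero-padded input at this output position is [7 / 1 / 0]. Elementwise product with the kernel and sum: 7·1 + 1·3.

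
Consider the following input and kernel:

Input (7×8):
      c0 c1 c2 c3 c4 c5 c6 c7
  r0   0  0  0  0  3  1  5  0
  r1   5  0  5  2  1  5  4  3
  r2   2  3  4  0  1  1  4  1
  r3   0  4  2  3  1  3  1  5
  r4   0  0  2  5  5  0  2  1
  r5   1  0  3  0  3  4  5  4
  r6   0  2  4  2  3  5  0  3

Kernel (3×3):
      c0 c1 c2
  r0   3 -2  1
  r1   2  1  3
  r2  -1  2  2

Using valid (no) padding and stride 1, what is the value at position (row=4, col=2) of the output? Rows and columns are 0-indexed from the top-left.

22

The receptive field on the input at this output position is [2 5 5 / 3 0 3 / 4 2 3]. Elementwise product with the kernel and sum: 2·3 + 5·-2 + 5·1 + 3·2 + 0·1 + 3·3 + 4·-1 + 2·2 + 3·2.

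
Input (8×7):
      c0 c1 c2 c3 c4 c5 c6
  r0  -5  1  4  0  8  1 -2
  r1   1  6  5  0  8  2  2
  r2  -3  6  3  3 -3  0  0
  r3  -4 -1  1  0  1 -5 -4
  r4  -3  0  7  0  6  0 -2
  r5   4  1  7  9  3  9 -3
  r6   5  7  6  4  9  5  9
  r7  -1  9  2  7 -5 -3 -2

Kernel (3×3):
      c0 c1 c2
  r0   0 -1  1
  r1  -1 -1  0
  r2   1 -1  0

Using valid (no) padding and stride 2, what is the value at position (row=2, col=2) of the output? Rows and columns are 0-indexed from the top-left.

-10

The receptive field on the input at this output position is [6 0 -2 / 3 9 -3 / 9 5 9]. Elementwise product with the kernel and sum: 0·-1 + -2·1 + 3·-1 + 9·-1 + 9·1 + 5·-1.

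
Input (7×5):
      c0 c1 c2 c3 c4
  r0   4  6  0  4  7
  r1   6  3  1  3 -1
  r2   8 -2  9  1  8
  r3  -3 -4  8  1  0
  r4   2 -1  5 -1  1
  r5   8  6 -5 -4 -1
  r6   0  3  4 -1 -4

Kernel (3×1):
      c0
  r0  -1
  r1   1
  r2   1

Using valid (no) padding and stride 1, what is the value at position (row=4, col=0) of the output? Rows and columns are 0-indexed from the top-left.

The receptive field on the input at this output position is [2 / 8 / 0]. Elementwise product with the kernel and sum: 2·-1 + 8·1 + 0·1.

6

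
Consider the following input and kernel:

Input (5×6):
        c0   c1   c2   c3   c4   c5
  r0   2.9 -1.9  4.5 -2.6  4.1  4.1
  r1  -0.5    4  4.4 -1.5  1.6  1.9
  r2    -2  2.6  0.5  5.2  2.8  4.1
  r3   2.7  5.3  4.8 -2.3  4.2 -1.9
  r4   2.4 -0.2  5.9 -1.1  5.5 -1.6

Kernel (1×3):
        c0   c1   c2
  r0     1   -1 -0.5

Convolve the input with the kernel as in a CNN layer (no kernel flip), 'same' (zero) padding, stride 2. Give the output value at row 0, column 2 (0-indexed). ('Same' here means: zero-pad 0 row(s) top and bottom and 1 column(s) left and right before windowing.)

-8.75

The receptive field on the zero-padded input at this output position is [-2.6 4.1 4.1]. Elementwise product with the kernel and sum: -2.6·1 + 4.1·-1 + 4.1·-0.5.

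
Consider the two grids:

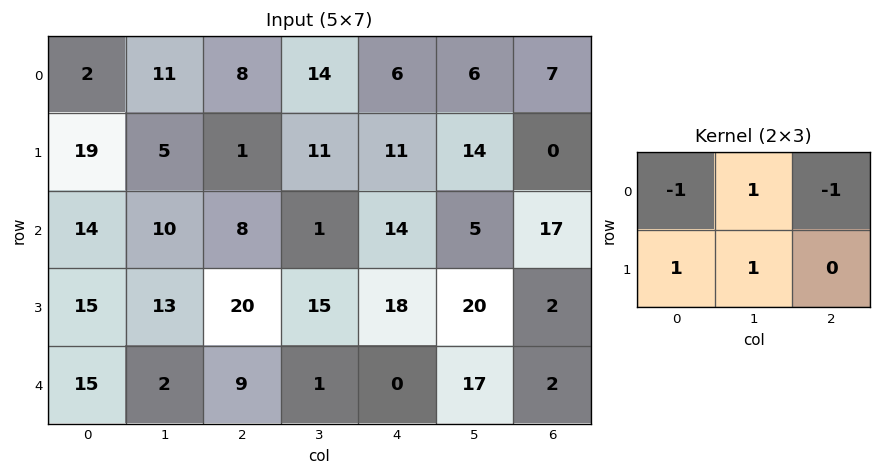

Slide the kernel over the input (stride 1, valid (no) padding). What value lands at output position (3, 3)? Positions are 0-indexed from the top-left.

The receptive field on the input at this output position is [15 18 20 / 1 0 17]. Elementwise product with the kernel and sum: 15·-1 + 18·1 + 20·-1 + 1·1 + 0·1.

-16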